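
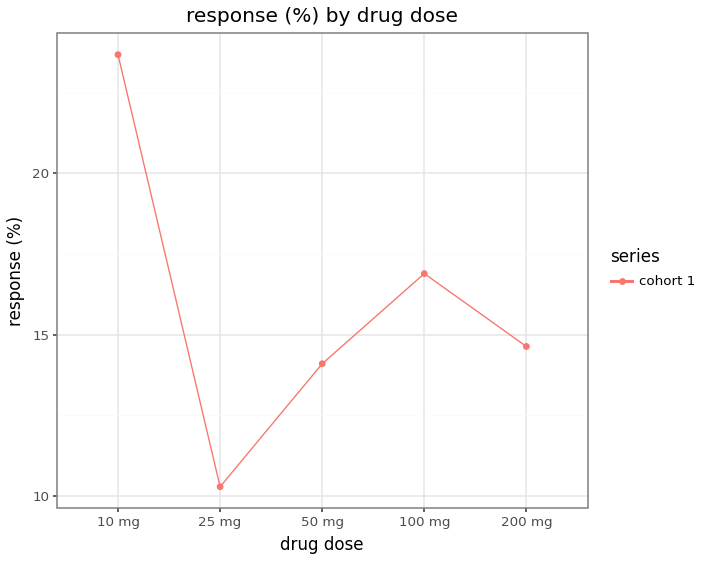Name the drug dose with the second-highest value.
Top 3: 10 mg ≈ 24, 100 mg ≈ 16, 200 mg ≈ 14.

100 mg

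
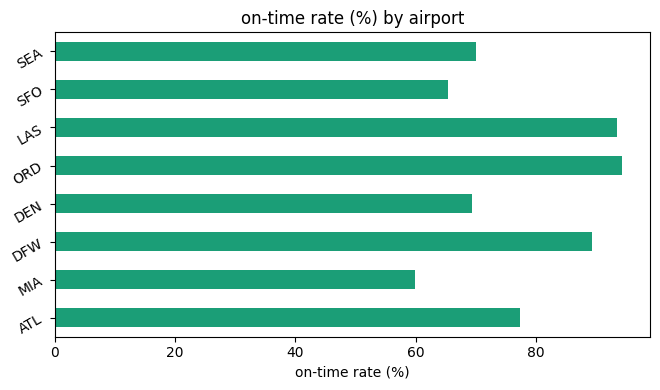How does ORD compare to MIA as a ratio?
ORD ≈ 90, MIA ≈ 60; 90/60 ≈ 1.5.

≈ 1.5×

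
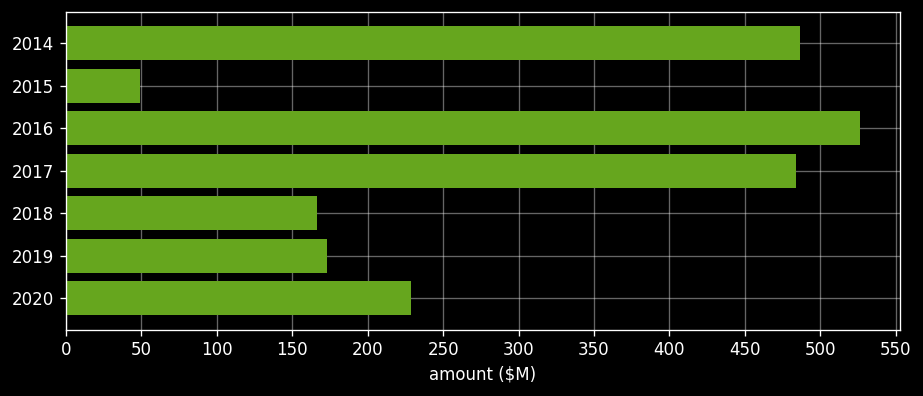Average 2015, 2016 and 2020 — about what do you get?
(50 + 550 + 250) / 3 ≈ 283.

≈ 283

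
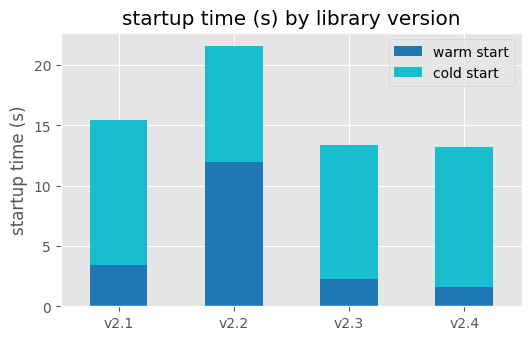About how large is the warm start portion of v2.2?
≈ 12

warm start top ≈ 12, bottom ≈ 0; segment ≈ 12.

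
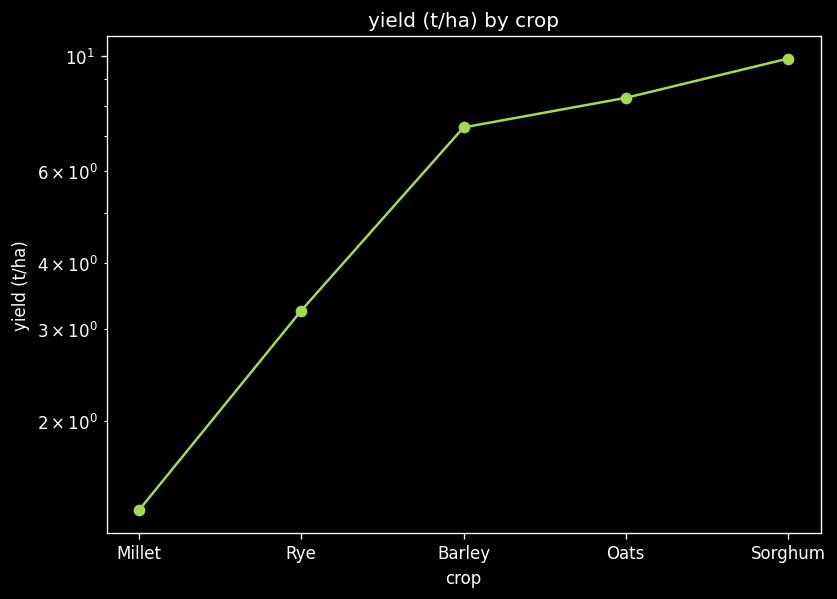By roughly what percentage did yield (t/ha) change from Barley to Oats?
Barley ≈ 7, Oats ≈ 8; (8 − 7) / 7 ≈ +14.3%.

≈ +14.3%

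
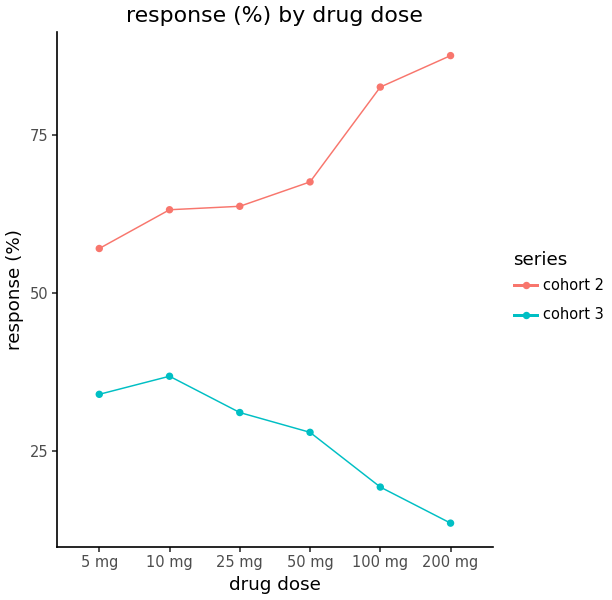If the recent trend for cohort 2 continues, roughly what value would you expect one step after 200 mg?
≈ 100

Last three: 70, 80, 90 → slope ≈ 10/step → next ≈ 100.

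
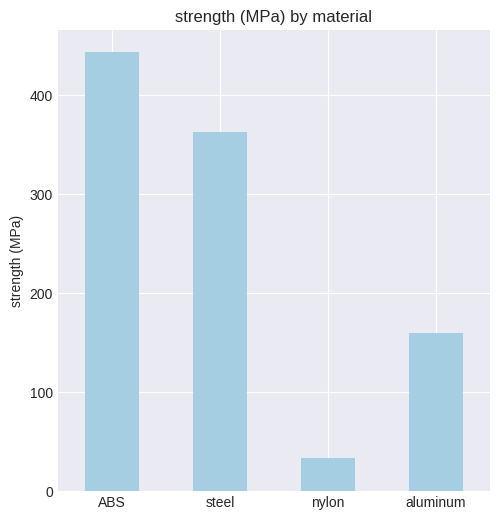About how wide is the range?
≈ 400

Max ABS ≈ 450, min nylon ≈ 50; range ≈ 400.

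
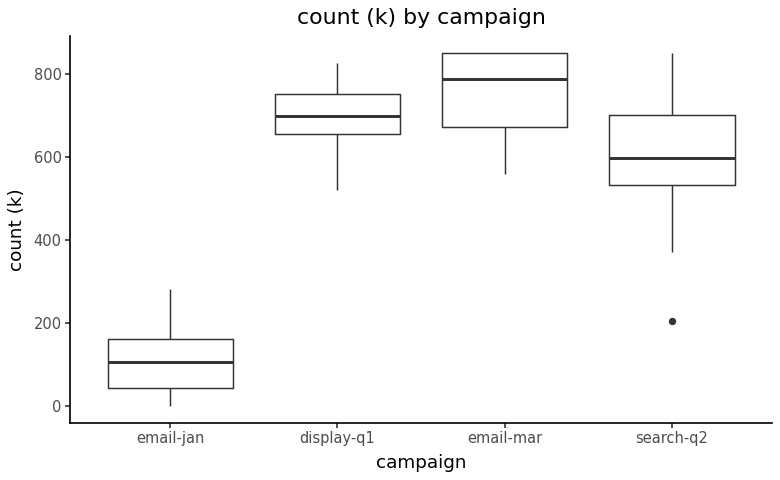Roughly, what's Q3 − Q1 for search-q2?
Q3 ≈ 700, Q1 ≈ 500; IQR ≈ 200.

≈ 200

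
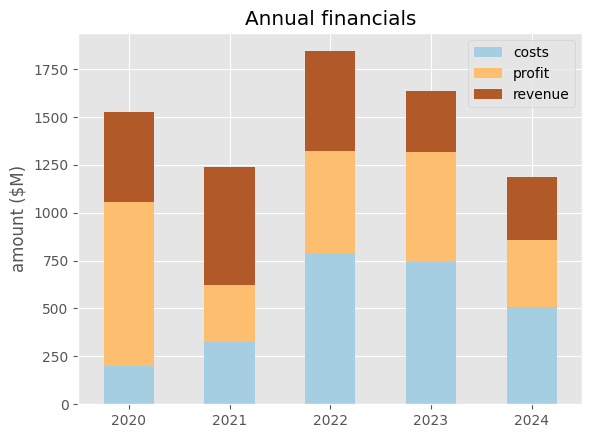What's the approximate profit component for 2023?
profit top ≈ 1400, bottom ≈ 800; segment ≈ 600.

≈ 600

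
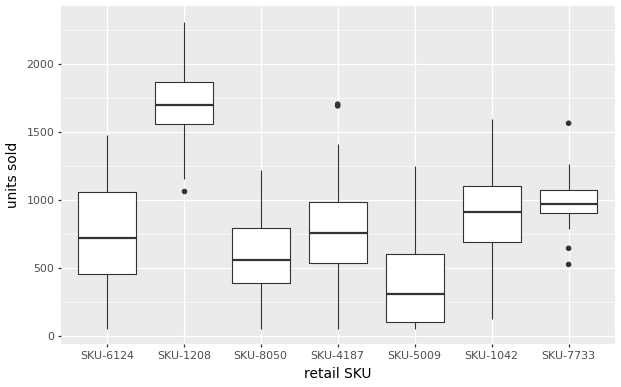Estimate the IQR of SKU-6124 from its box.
Q3 ≈ 1000, Q1 ≈ 400; IQR ≈ 600.

≈ 600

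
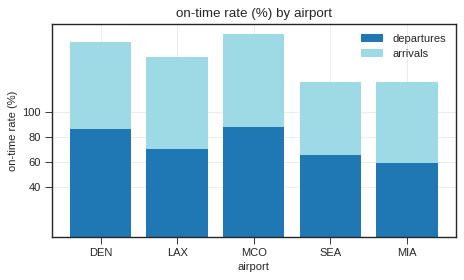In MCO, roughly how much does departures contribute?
≈ 80

departures top ≈ 80, bottom ≈ 0; segment ≈ 80.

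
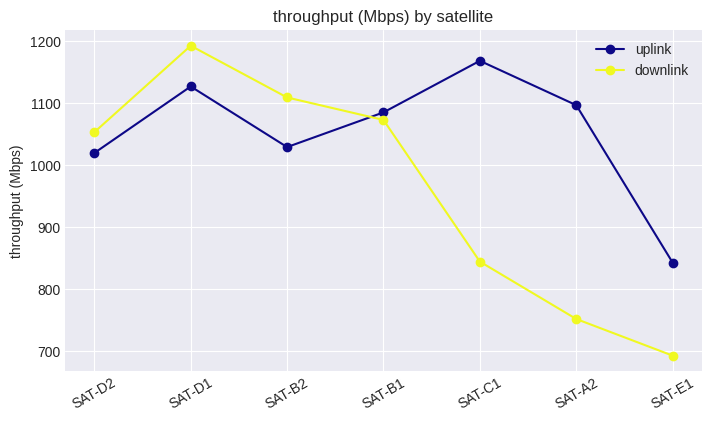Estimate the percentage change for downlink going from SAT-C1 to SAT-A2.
≈ -11.8%

SAT-C1 ≈ 850, SAT-A2 ≈ 750; (750 − 850) / 850 ≈ -11.8%.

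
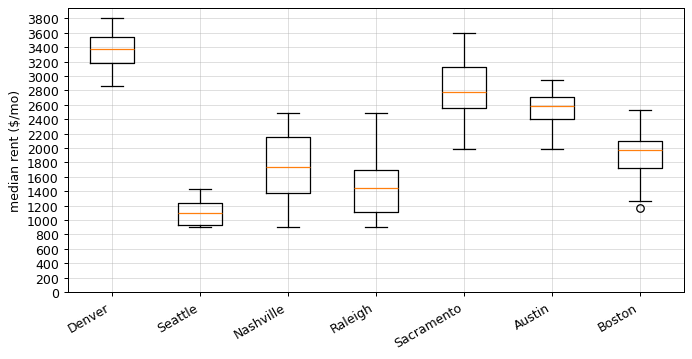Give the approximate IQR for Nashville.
Q3 ≈ 2200, Q1 ≈ 1400; IQR ≈ 800.

≈ 800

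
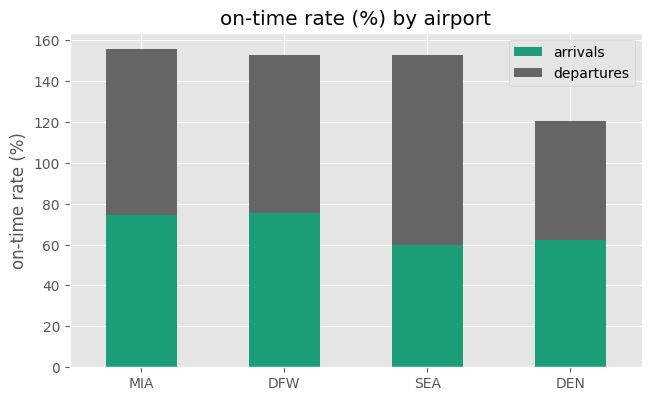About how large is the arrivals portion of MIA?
arrivals top ≈ 80, bottom ≈ 0; segment ≈ 80.

≈ 80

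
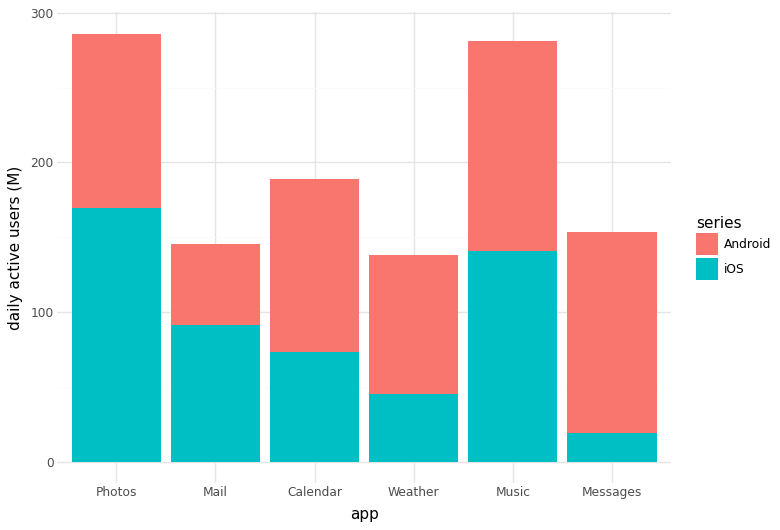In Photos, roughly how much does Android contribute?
Android top ≈ 275, bottom ≈ 175; segment ≈ 100.

≈ 100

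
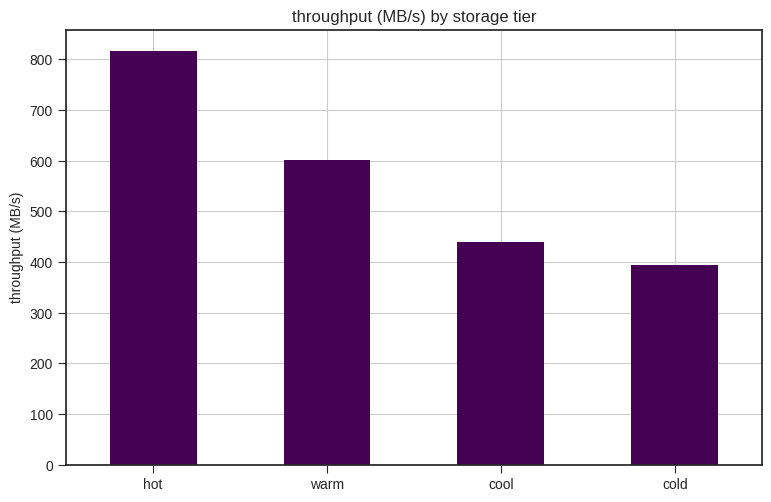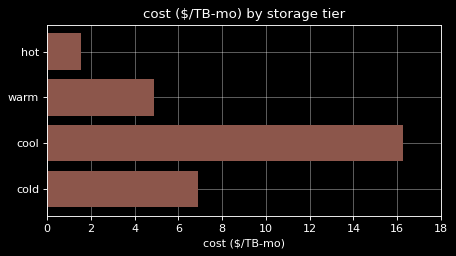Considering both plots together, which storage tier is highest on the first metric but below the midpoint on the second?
Chart 2 median cost ($/TB-mo) ≈ 6; below-median storage tiers: hot, warm. Among those, hot has the highest throughput (MB/s) (≈ 800).

hot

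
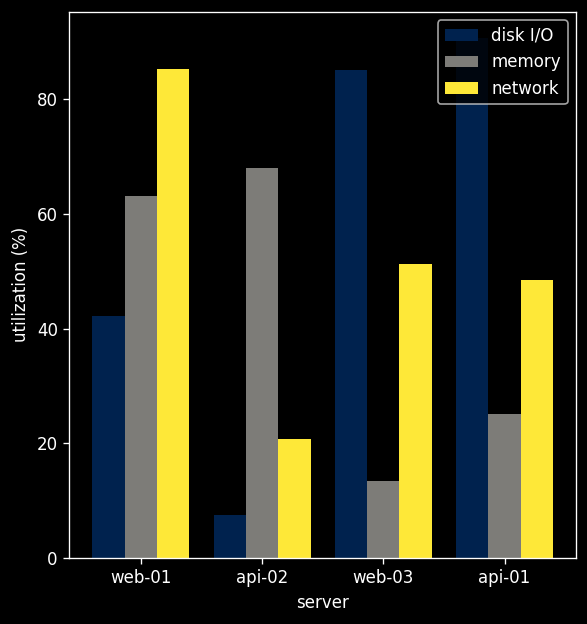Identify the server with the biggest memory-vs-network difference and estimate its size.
api-02: memory ≈ 70, network ≈ 20 → gap ≈ 50. Next-largest (web-03) is only ≈ 40.

api-02, ≈ 50 %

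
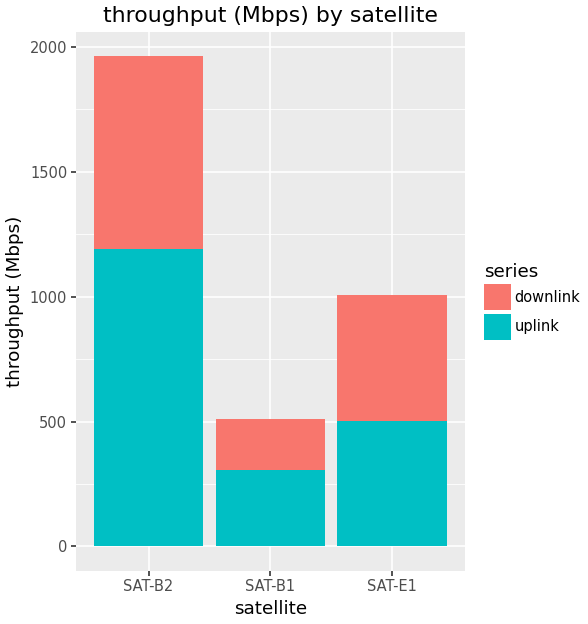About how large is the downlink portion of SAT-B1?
downlink top ≈ 600, bottom ≈ 400; segment ≈ 200.

≈ 200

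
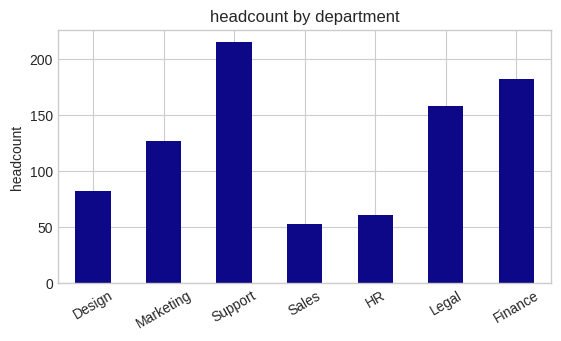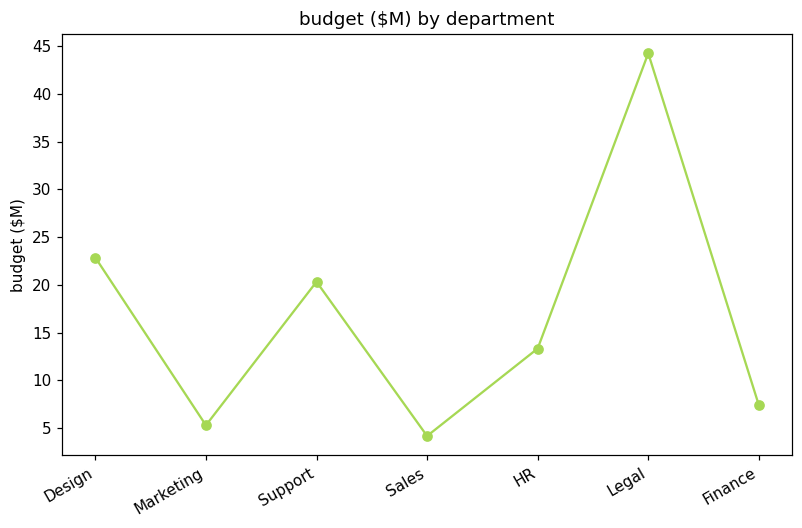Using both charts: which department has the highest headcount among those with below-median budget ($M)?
Chart 2 median budget ($M) ≈ 15; below-median departments: Marketing, Sales, Finance. Among those, Finance has the highest headcount (≈ 180).

Finance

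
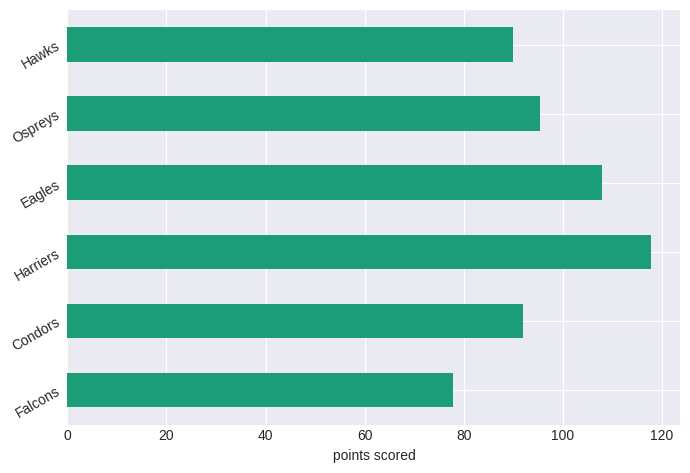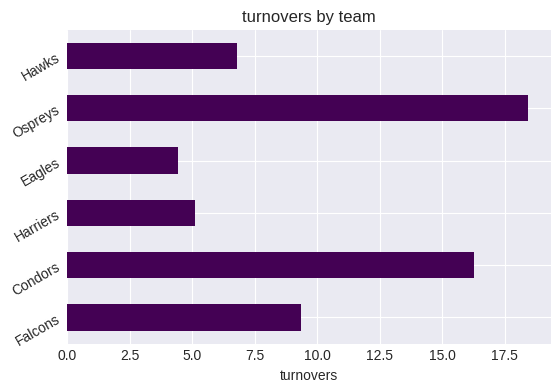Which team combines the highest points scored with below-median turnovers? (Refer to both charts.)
Chart 2 median turnovers ≈ 8; below-median teams: Harriers, Eagles, Hawks. Among those, Harriers has the highest points scored (≈ 120).

Harriers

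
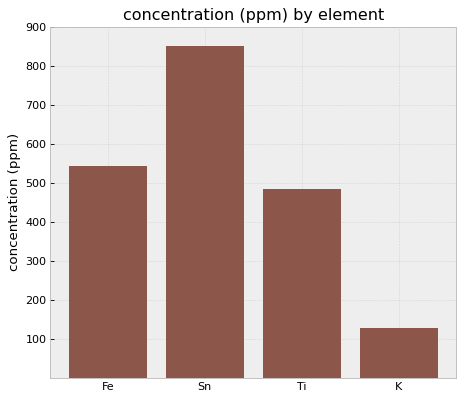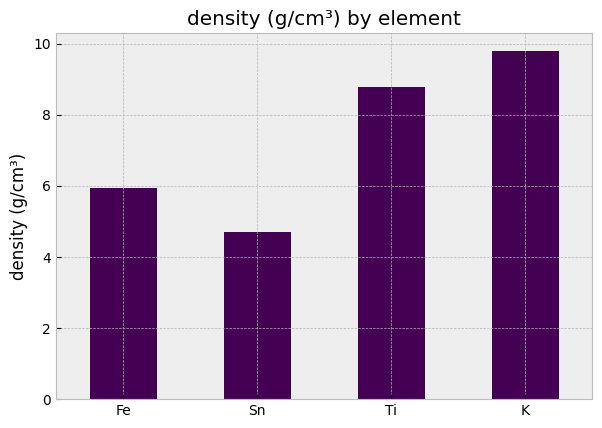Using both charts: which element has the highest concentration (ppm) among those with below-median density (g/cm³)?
Chart 2 median density (g/cm³) ≈ 7; below-median elements: Fe, Sn. Among those, Sn has the highest concentration (ppm) (≈ 800).

Sn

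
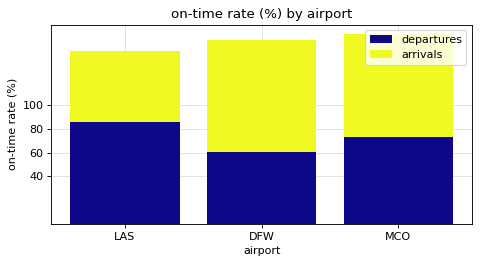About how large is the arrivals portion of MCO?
≈ 80

arrivals top ≈ 160, bottom ≈ 80; segment ≈ 80.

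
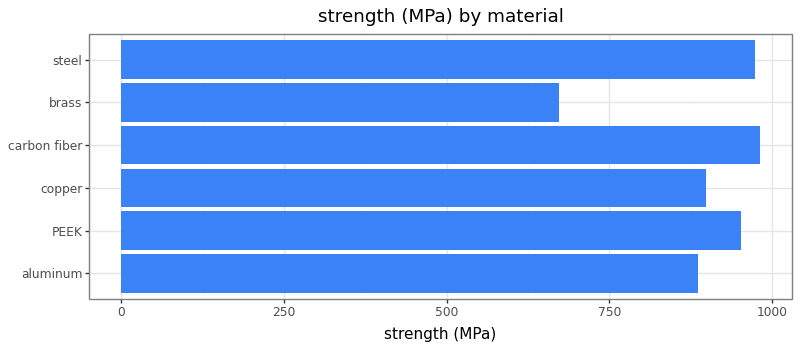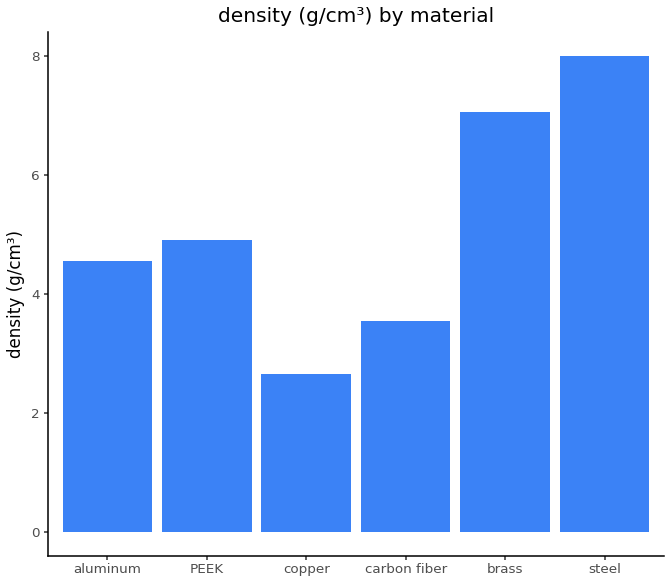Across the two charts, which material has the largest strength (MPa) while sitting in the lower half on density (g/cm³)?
Chart 2 median density (g/cm³) ≈ 5; below-median materials: aluminum, copper, carbon fiber. Among those, carbon fiber has the highest strength (MPa) (≈ 1000).

carbon fiber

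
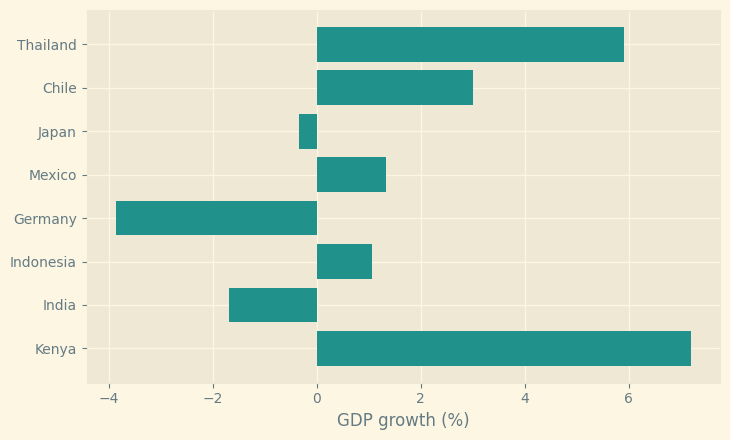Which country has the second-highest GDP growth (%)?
Top 3: Kenya ≈ 7, Thailand ≈ 6, Chile ≈ 3.

Thailand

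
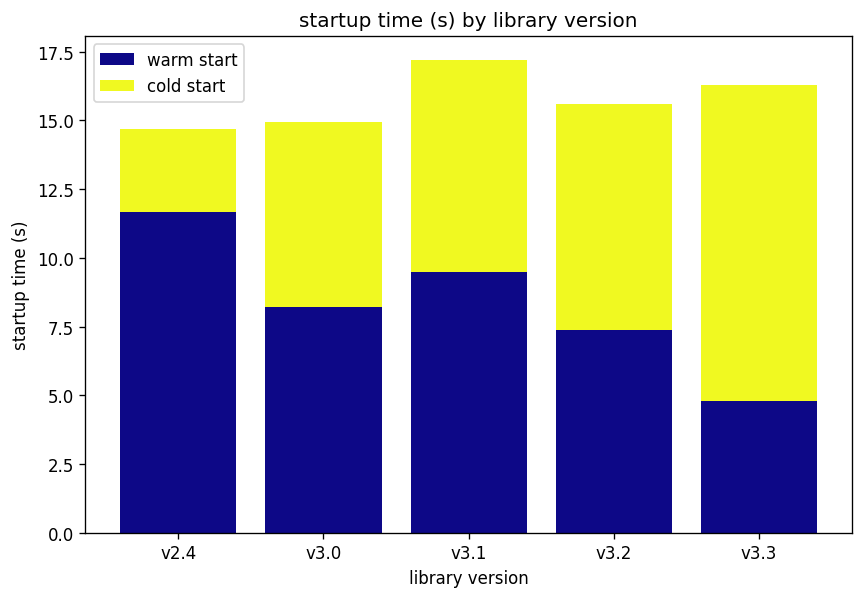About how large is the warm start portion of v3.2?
≈ 8

warm start top ≈ 8, bottom ≈ 0; segment ≈ 8.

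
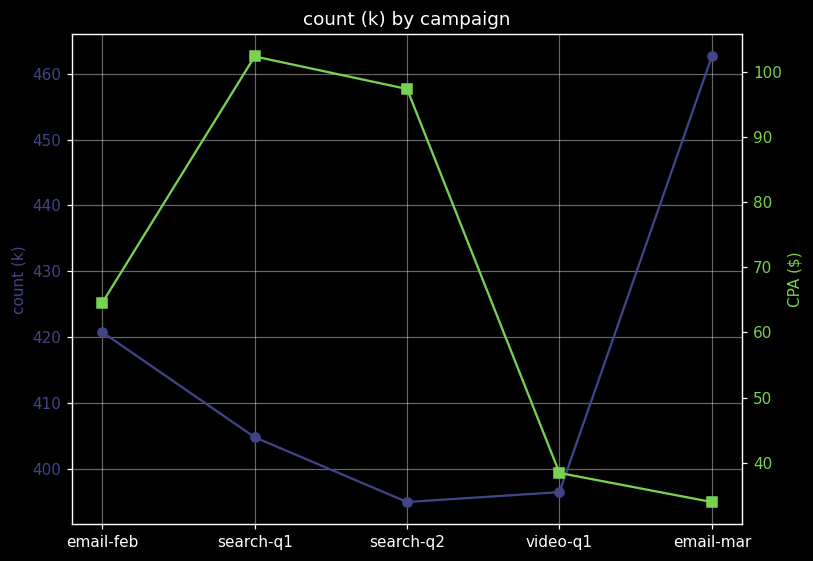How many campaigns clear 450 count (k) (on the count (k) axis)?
Above 450: email-mar.

1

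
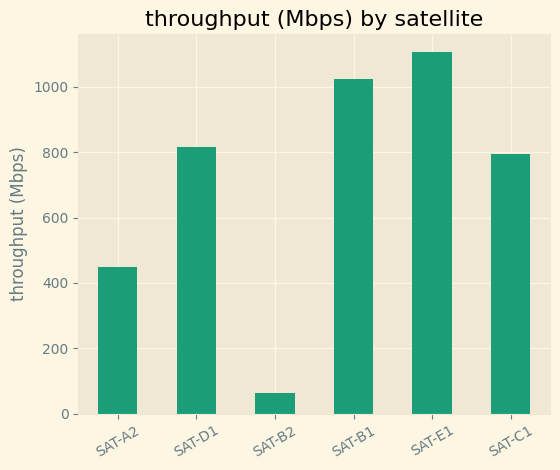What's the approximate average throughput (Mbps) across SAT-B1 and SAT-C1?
(1000 + 800) / 2 ≈ 900.

≈ 900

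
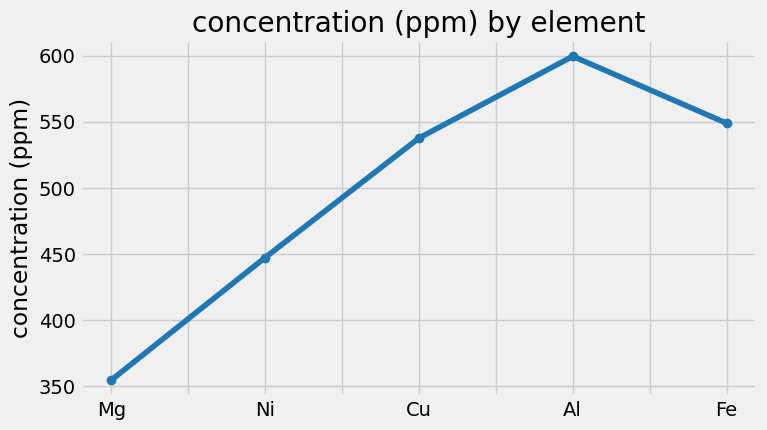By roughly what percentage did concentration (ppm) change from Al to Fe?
≈ -8.3%

Al ≈ 600, Fe ≈ 550; (550 − 600) / 600 ≈ -8.3%.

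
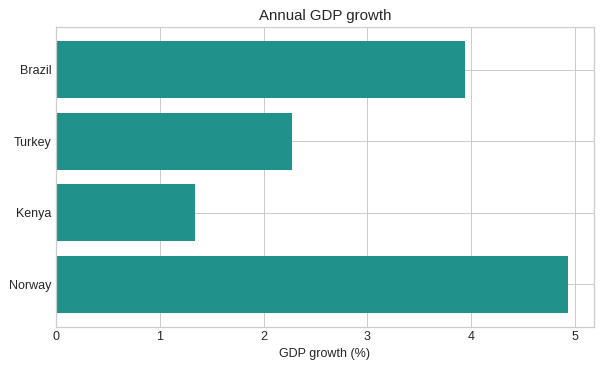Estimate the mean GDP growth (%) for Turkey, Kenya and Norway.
≈ 3

(2.5 + 1.5 + 5.0) / 3 ≈ 3.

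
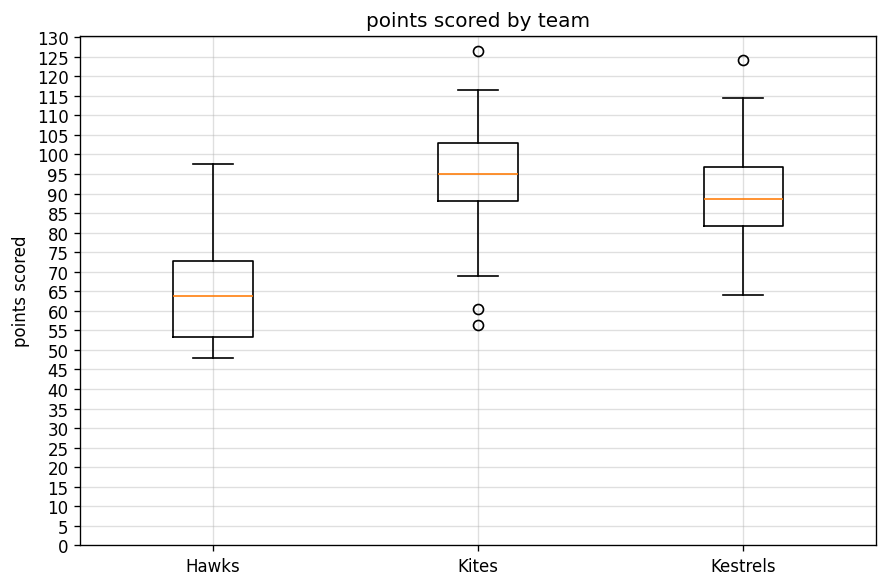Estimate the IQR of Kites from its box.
Q3 ≈ 105, Q1 ≈ 90; IQR ≈ 15.

≈ 15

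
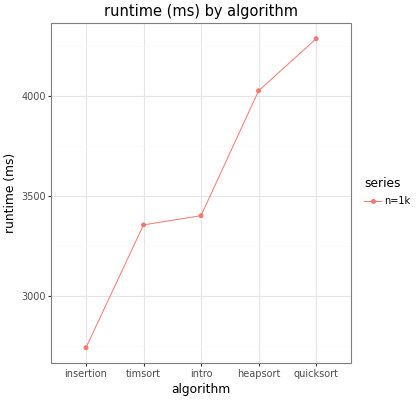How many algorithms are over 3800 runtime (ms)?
2

Above 3800: heapsort, quicksort.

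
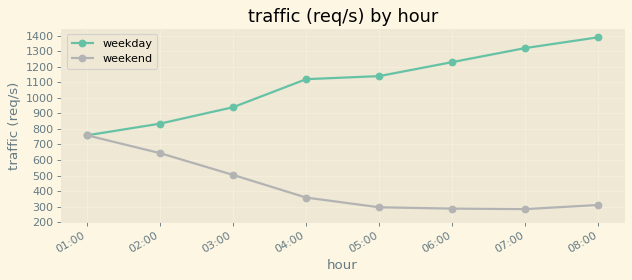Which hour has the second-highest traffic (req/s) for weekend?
Top 3 for weekend: 01:00 ≈ 800, 02:00 ≈ 600, 03:00 ≈ 500.

02:00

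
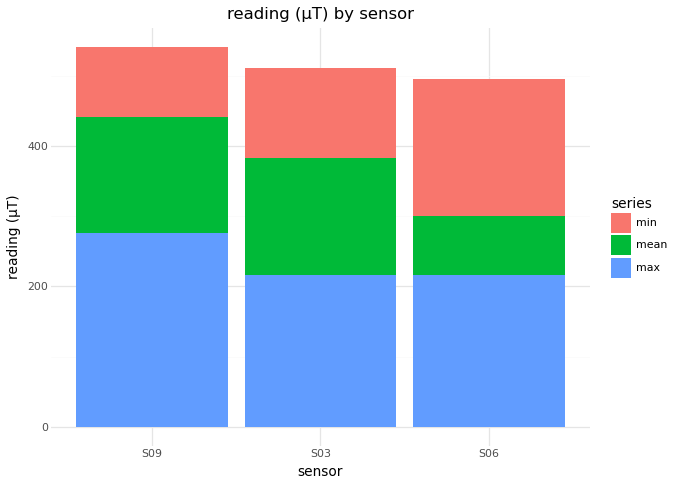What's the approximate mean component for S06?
mean top ≈ 300, bottom ≈ 200; segment ≈ 100.

≈ 100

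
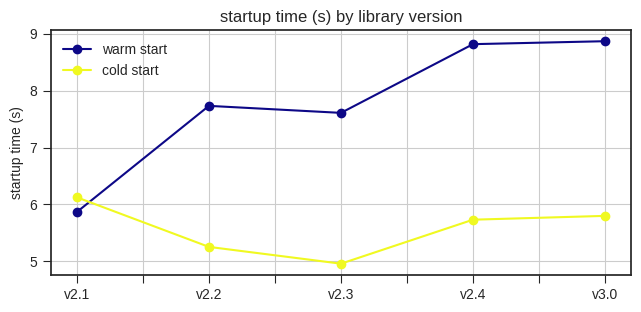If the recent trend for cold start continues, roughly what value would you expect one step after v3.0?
Last three: 5.0, 5.5, 6.0 → slope ≈ 0.5/step → next ≈ 6.5.

≈ 6.5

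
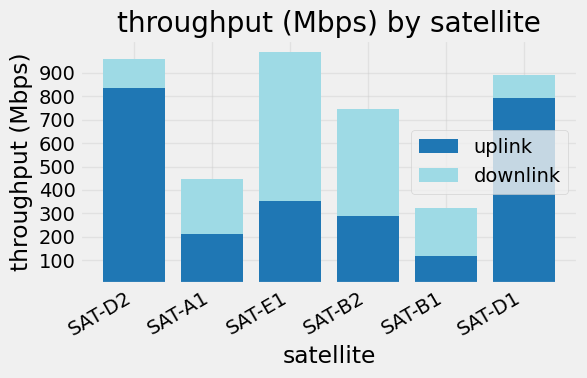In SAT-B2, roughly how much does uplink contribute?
≈ 300

uplink top ≈ 300, bottom ≈ 0; segment ≈ 300.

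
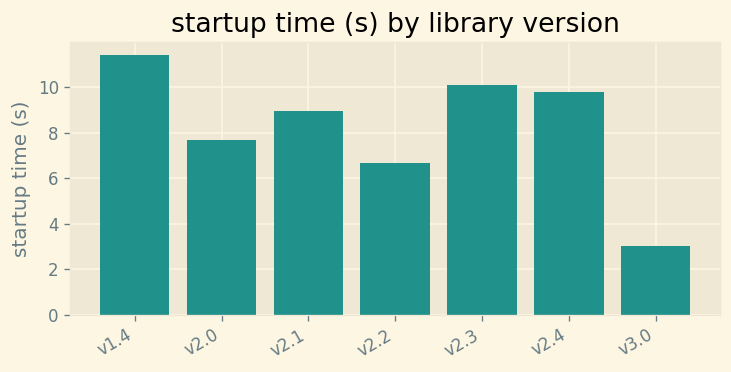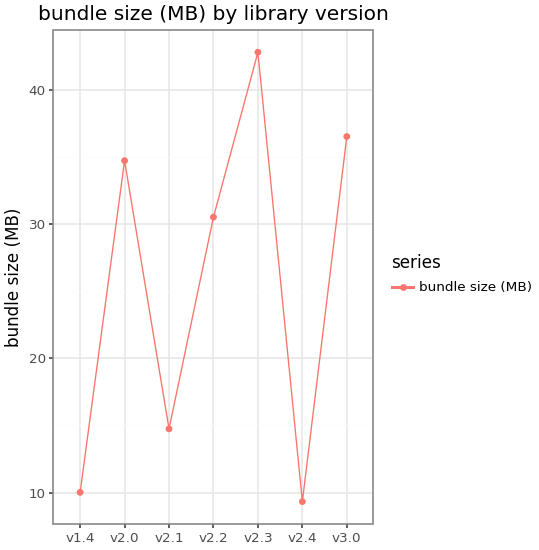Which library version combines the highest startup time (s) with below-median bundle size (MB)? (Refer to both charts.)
v1.4

Chart 2 median bundle size (MB) ≈ 30; below-median library versions: v1.4, v2.1, v2.4. Among those, v1.4 has the highest startup time (s) (≈ 12).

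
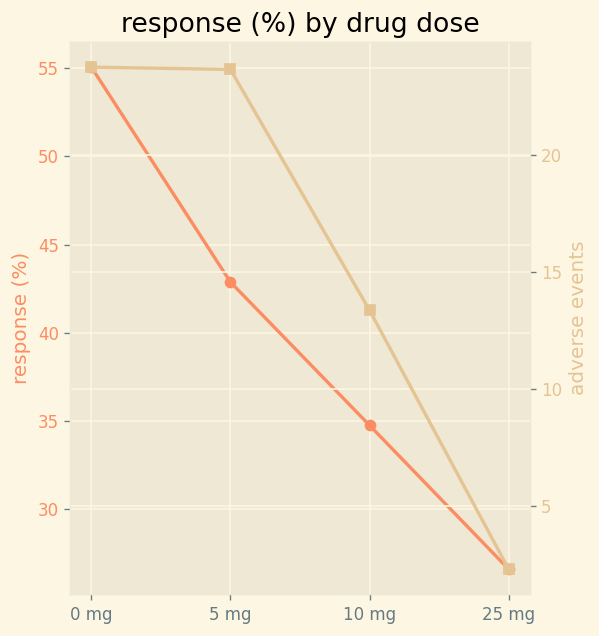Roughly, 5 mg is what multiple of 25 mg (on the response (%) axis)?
≈ 1.8×

5 mg ≈ 45, 25 mg ≈ 25; 45/25 ≈ 1.8.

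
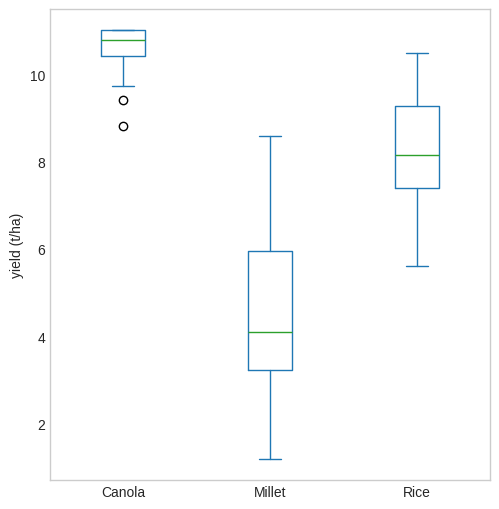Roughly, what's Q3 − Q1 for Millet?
Q3 ≈ 6, Q1 ≈ 3; IQR ≈ 3.

≈ 3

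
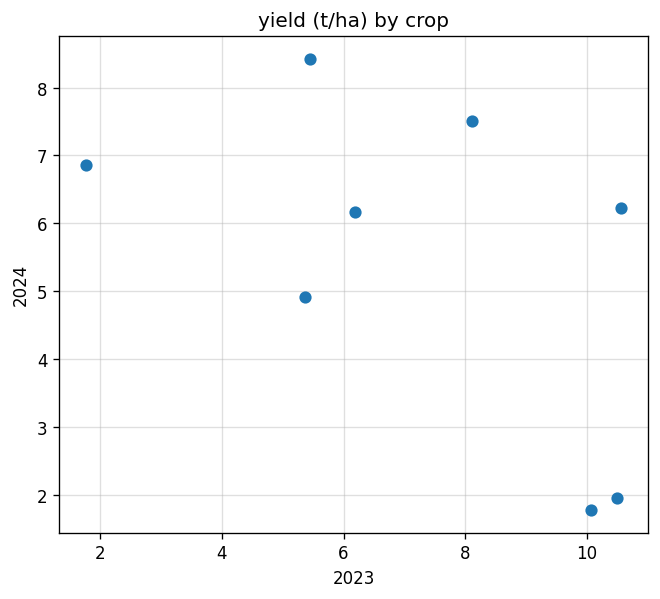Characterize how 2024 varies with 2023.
negative, moderate

Points are negatively correlated; moderate (|r| ≈ 0.6).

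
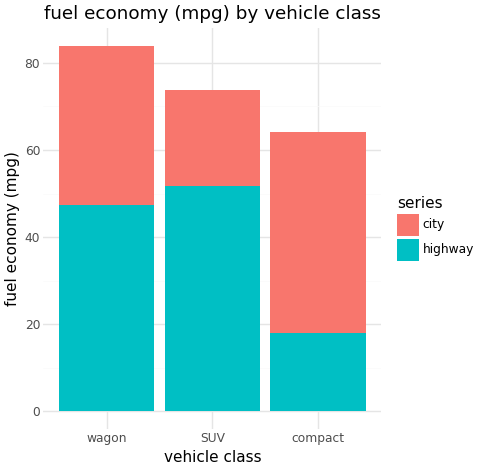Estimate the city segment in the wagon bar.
≈ 30

city top ≈ 80, bottom ≈ 50; segment ≈ 30.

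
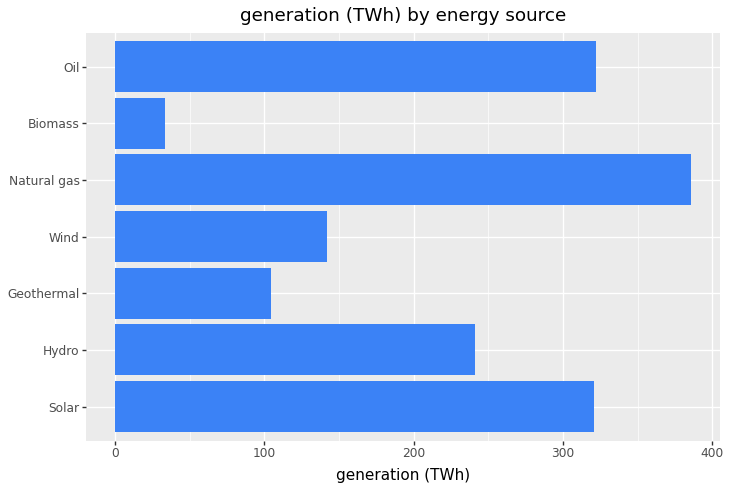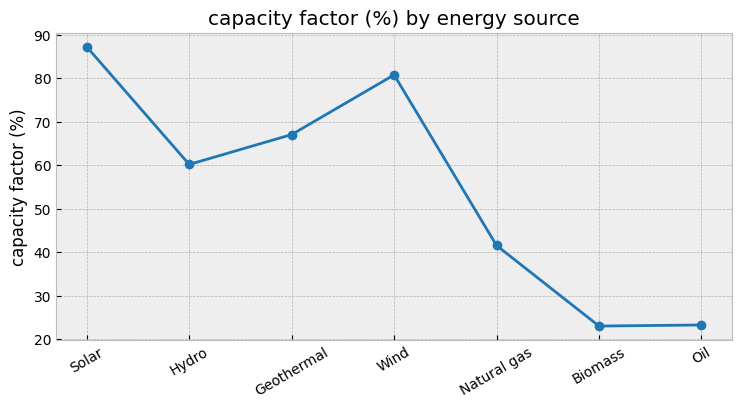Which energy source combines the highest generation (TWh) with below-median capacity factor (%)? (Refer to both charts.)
Chart 2 median capacity factor (%) ≈ 60; below-median energy sources: Natural gas, Biomass, Oil. Among those, Natural gas has the highest generation (TWh) (≈ 400).

Natural gas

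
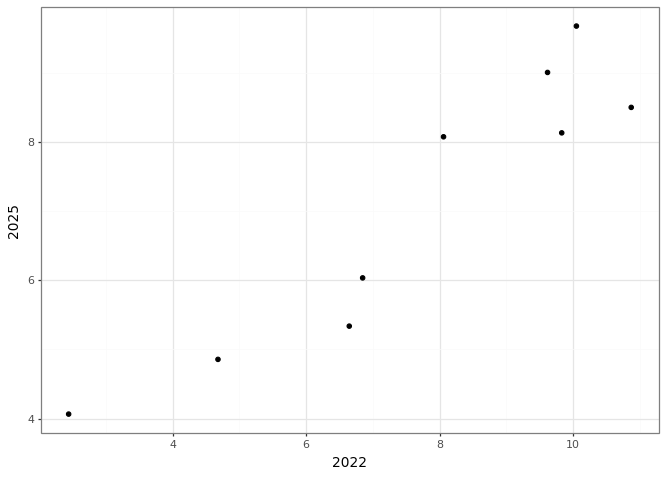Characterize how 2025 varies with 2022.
positive, strong

Points are positively correlated; strong (|r| ≈ 0.9).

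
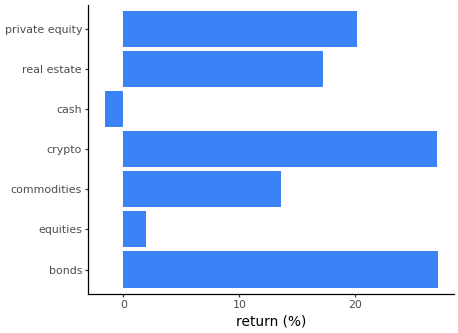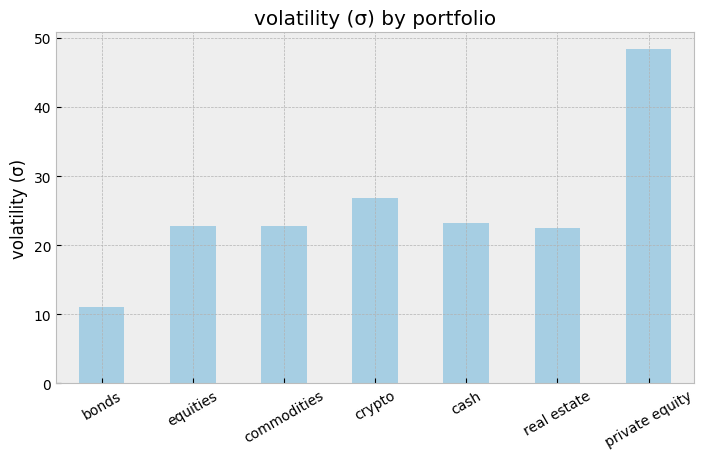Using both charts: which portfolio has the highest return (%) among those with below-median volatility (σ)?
Chart 2 median volatility (σ) ≈ 25; below-median portfolios: bonds, commodities, real estate. Among those, bonds has the highest return (%) (≈ 25).

bonds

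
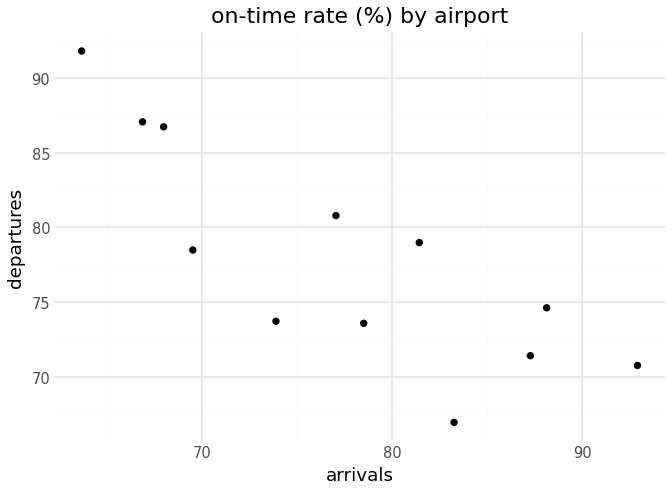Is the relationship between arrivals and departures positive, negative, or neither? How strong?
Points are negatively correlated; strong (|r| ≈ 0.8).

negative, strong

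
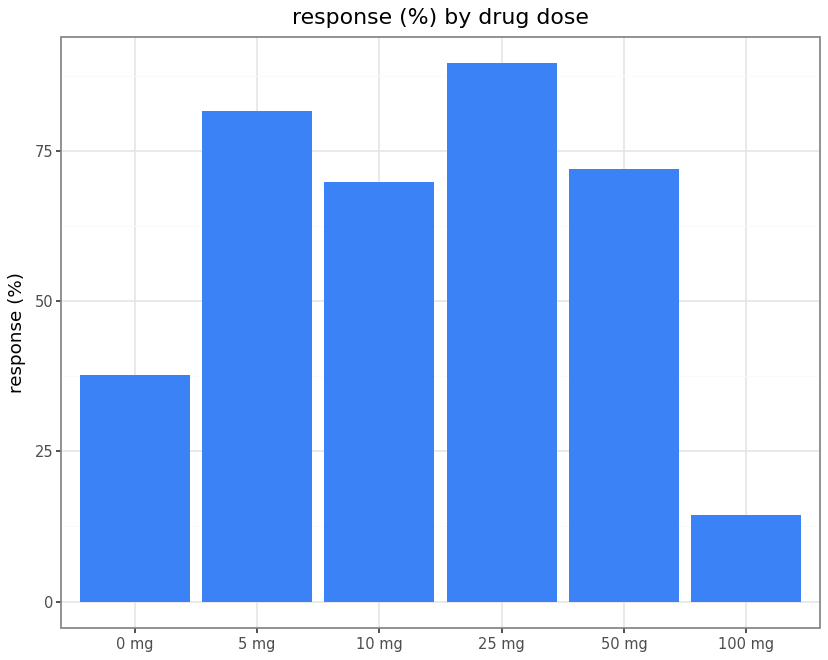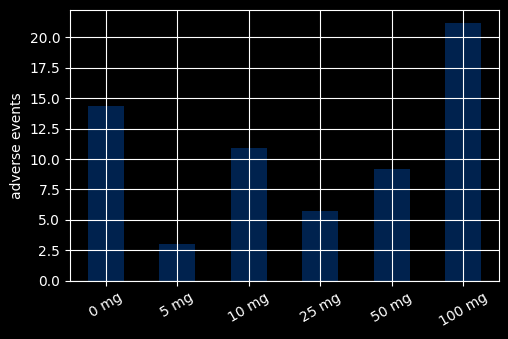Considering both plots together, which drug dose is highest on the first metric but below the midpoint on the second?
Chart 2 median adverse events ≈ 10; below-median drug doses: 5 mg, 25 mg, 50 mg. Among those, 25 mg has the highest response (%) (≈ 90).

25 mg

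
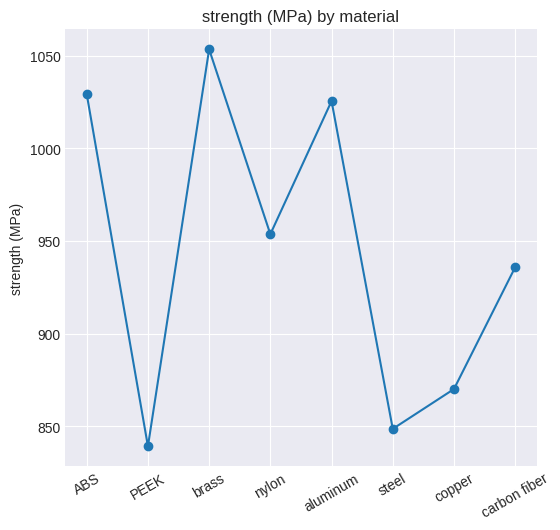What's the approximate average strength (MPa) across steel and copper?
(840 + 880) / 2 ≈ 860.

≈ 860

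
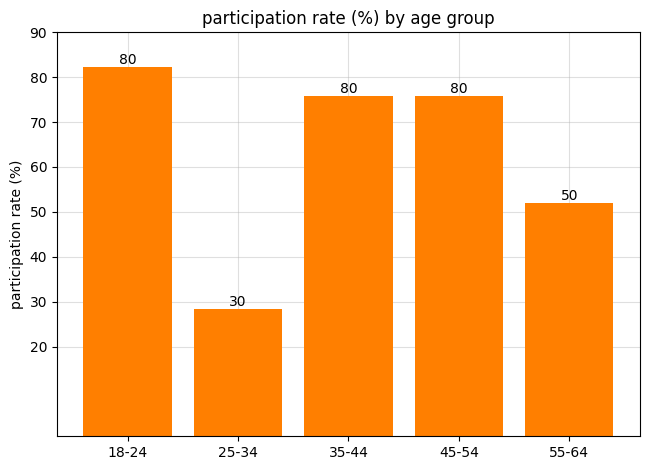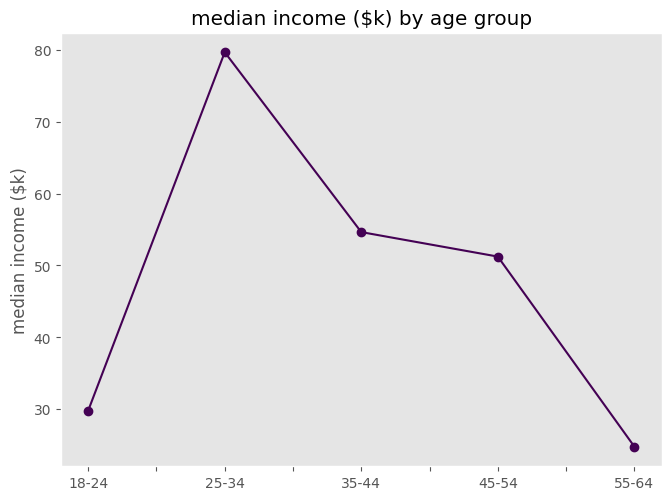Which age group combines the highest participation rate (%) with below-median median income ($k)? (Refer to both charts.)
18-24

Chart 2 median median income ($k) ≈ 50; below-median age groups: 18-24, 55-64. Among those, 18-24 has the highest participation rate (%) (≈ 80).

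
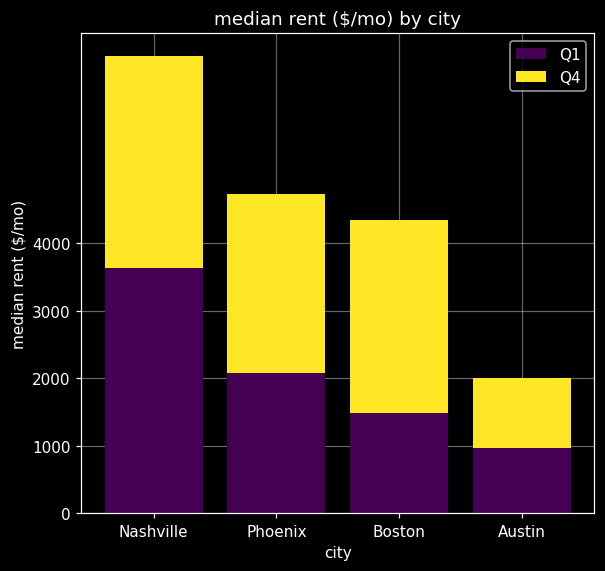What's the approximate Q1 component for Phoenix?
≈ 2000

Q1 top ≈ 2000, bottom ≈ 0; segment ≈ 2000.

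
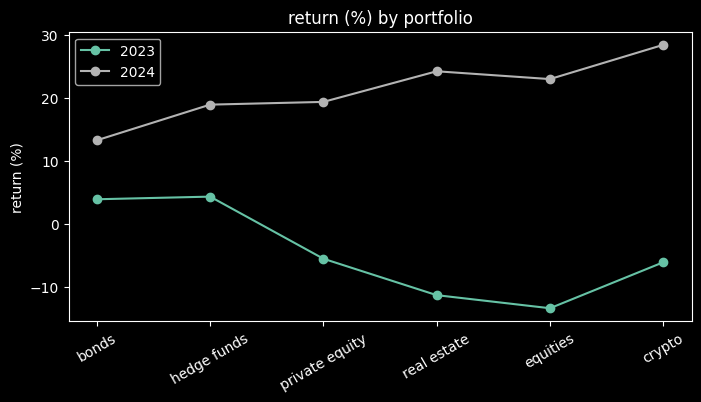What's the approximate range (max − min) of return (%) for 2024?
Max crypto ≈ 30, min bonds ≈ 15; range ≈ 15.

≈ 15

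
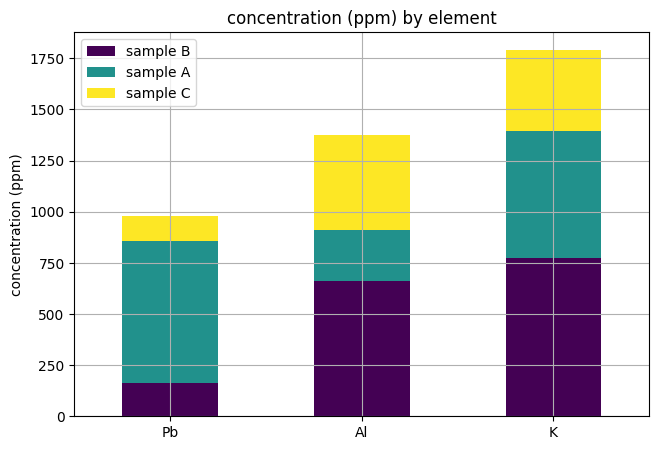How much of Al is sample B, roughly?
sample B top ≈ 600, bottom ≈ 0; segment ≈ 600.

≈ 600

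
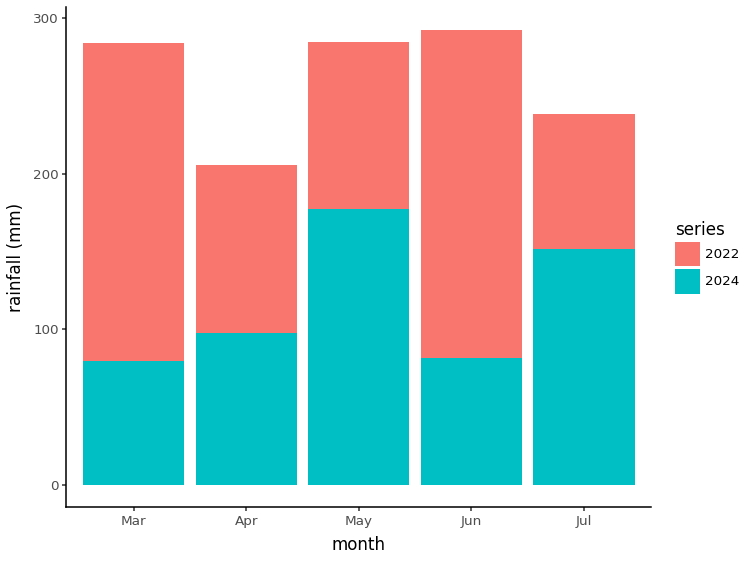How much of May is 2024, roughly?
2024 top ≈ 175, bottom ≈ 0; segment ≈ 175.

≈ 175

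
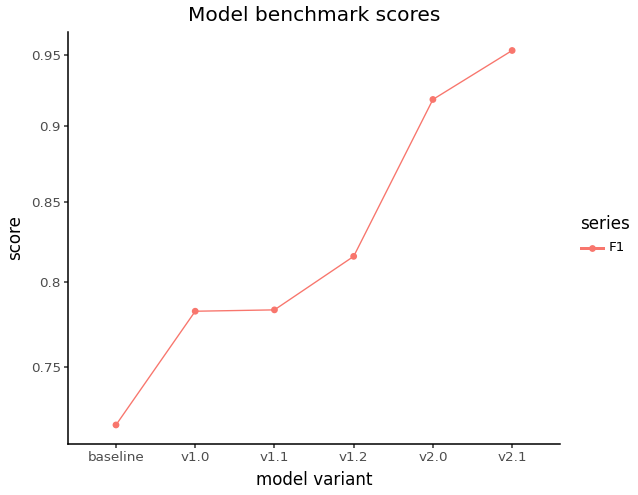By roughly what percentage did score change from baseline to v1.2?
baseline ≈ 0.72, v1.2 ≈ 0.82; (0.82 − 0.72) / 0.72 ≈ +13.9%.

≈ +13.9%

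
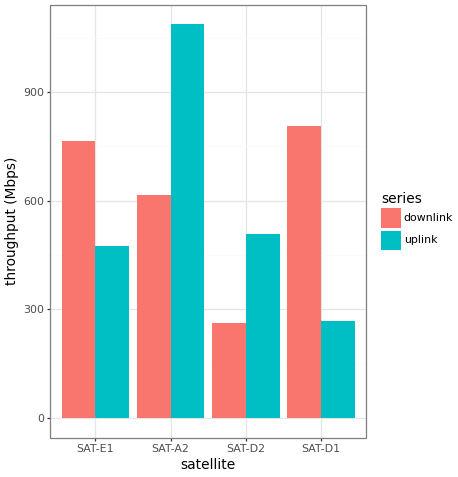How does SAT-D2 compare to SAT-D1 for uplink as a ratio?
SAT-D2 ≈ 500, SAT-D1 ≈ 300; 500/300 ≈ 1.67.

≈ 1.67×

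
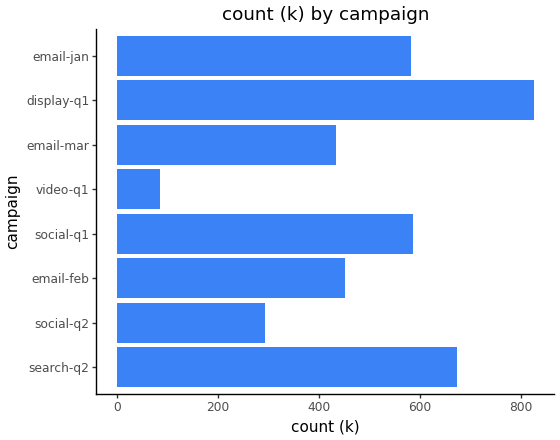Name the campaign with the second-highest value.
search-q2

Top 3: display-q1 ≈ 800, search-q2 ≈ 700, social-q1 ≈ 600.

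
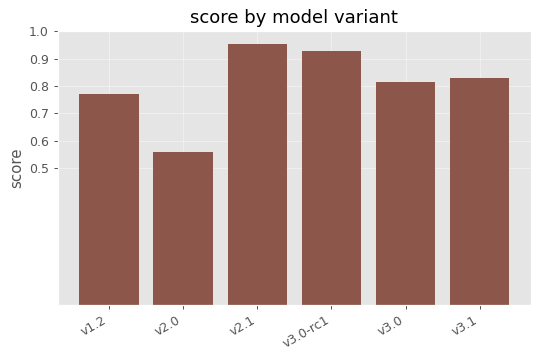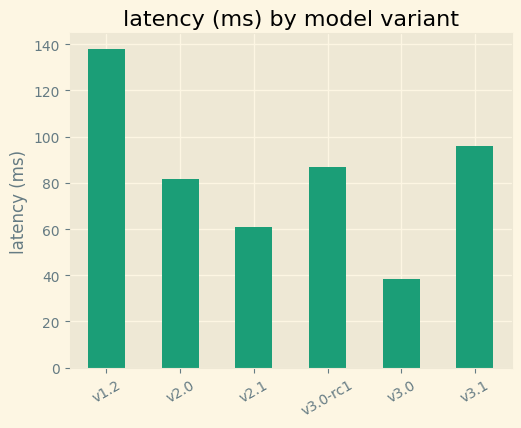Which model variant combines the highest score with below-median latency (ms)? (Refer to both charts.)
v2.1

Chart 2 median latency (ms) ≈ 80; below-median model variants: v2.0, v2.1, v3.0. Among those, v2.1 has the highest score (≈ 1).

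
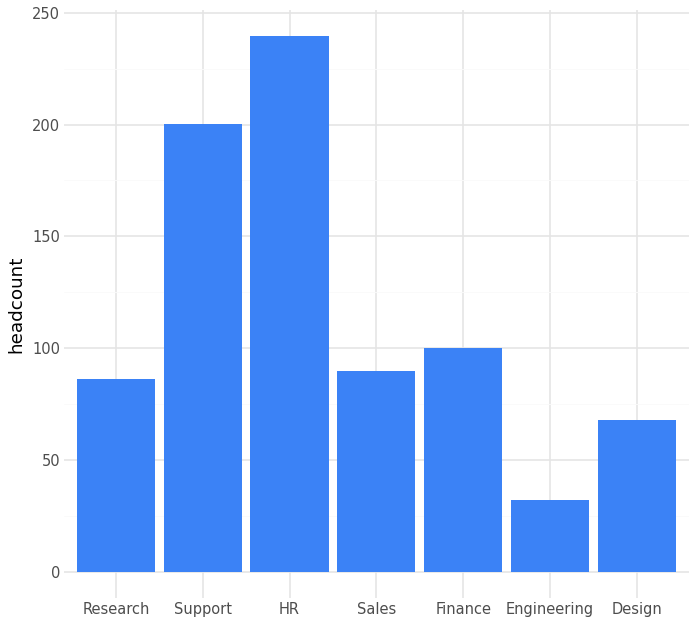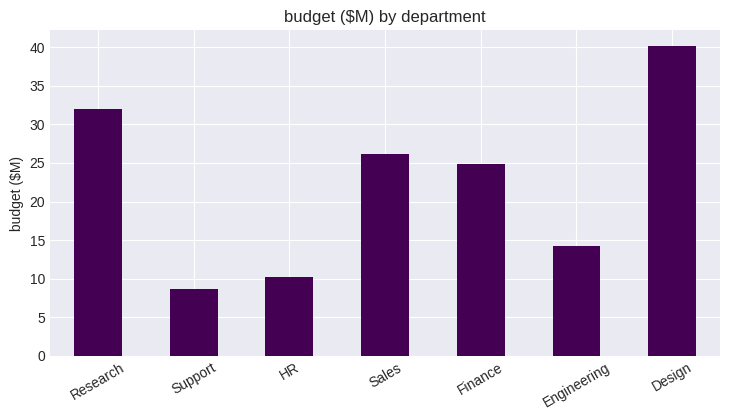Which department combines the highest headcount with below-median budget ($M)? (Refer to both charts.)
Chart 2 median budget ($M) ≈ 25; below-median departments: Support, HR, Engineering. Among those, HR has the highest headcount (≈ 250).

HR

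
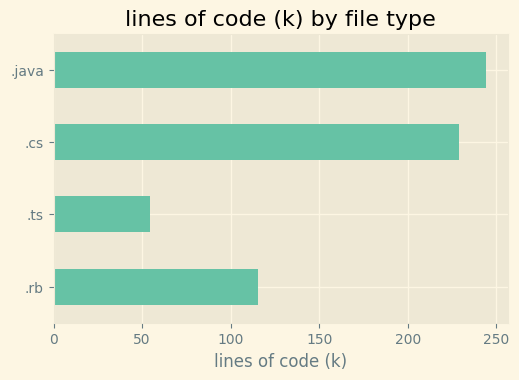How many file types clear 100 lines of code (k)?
Above 100: .rb, .cs, .java.

3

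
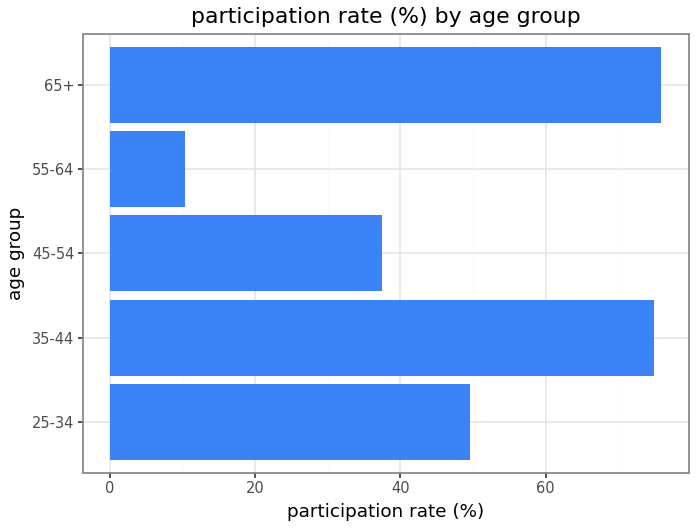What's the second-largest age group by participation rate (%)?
35-44

Top 3: 65+ ≈ 80, 35-44 ≈ 70, 25-34 ≈ 50.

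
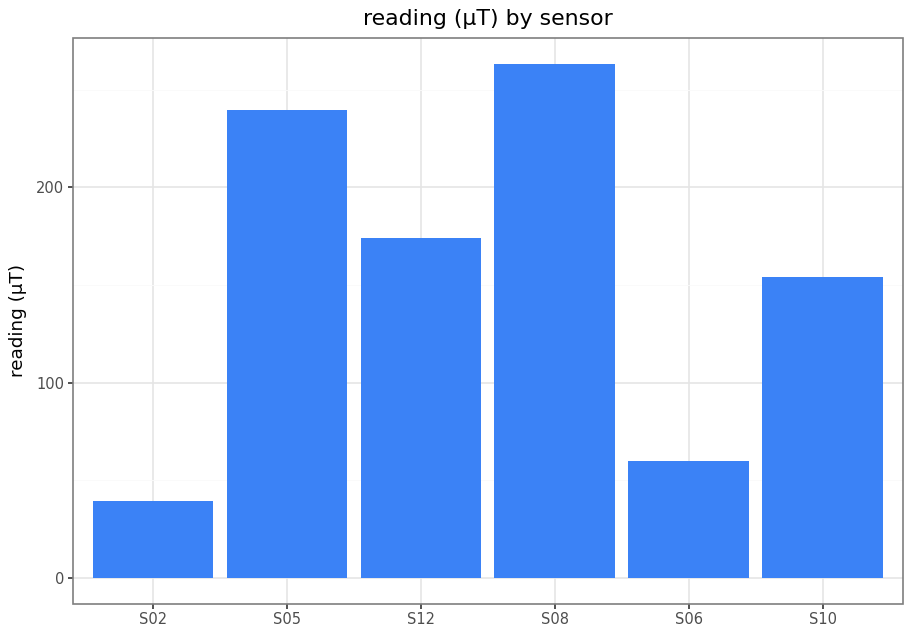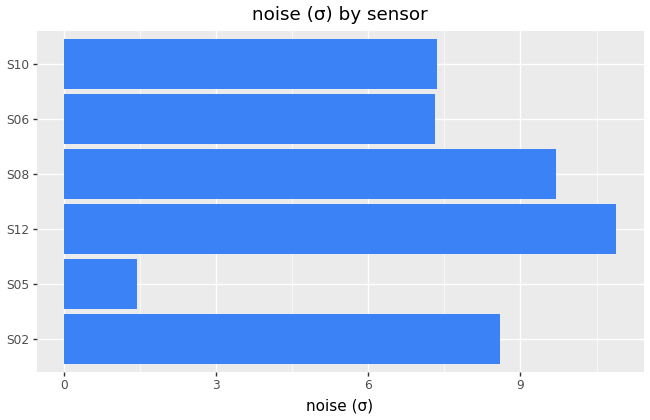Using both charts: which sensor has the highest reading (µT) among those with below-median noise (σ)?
S05

Chart 2 median noise (σ) ≈ 8; below-median sensors: S05, S06, S10. Among those, S05 has the highest reading (µT) (≈ 250).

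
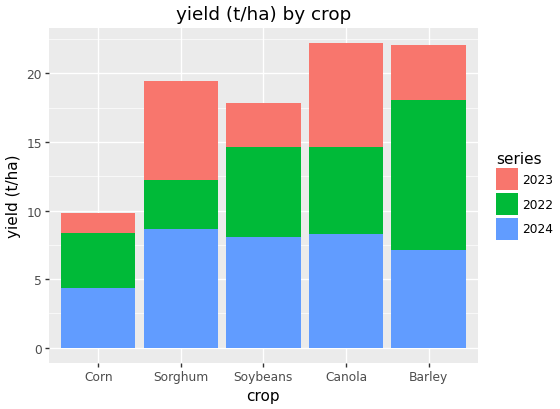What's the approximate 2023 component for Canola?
2023 top ≈ 22, bottom ≈ 14; segment ≈ 8.

≈ 8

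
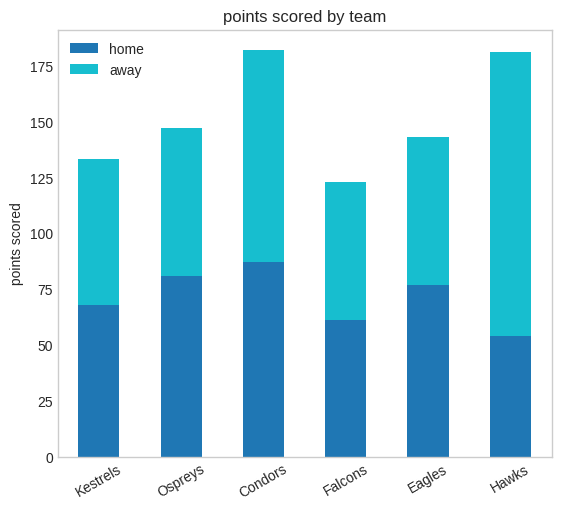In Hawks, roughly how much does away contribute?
≈ 120

away top ≈ 180, bottom ≈ 60; segment ≈ 120.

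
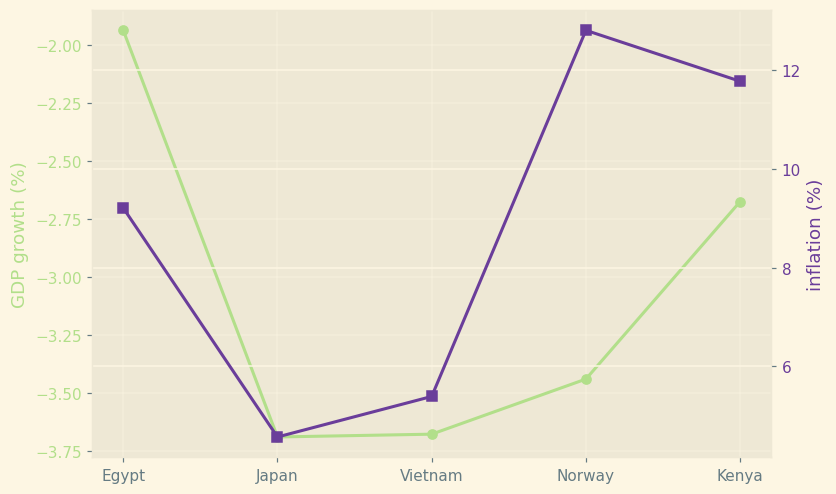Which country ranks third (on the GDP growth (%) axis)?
Top 4 (on the GDP growth (%) axis): Egypt ≈ -2.0, Kenya ≈ -2.6, Norway ≈ -3.4, Vietnam ≈ -3.6.

Norway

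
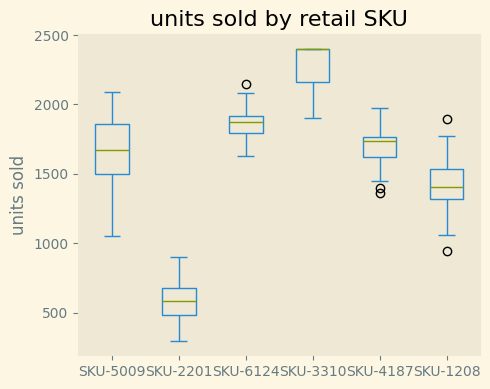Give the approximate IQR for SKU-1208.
≈ 200

Q3 ≈ 1600, Q1 ≈ 1400; IQR ≈ 200.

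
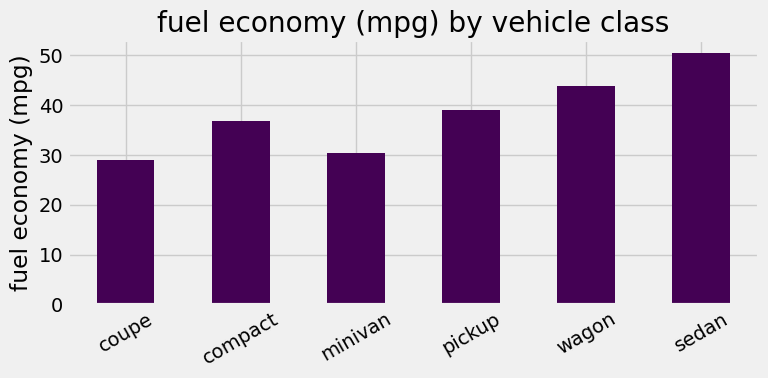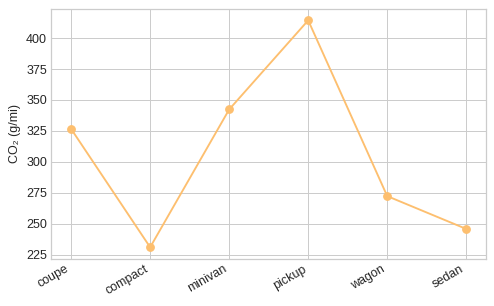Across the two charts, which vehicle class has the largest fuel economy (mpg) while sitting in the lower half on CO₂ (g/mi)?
sedan

Chart 2 median CO₂ (g/mi) ≈ 300; below-median vehicle classes: compact, wagon, sedan. Among those, sedan has the highest fuel economy (mpg) (≈ 50).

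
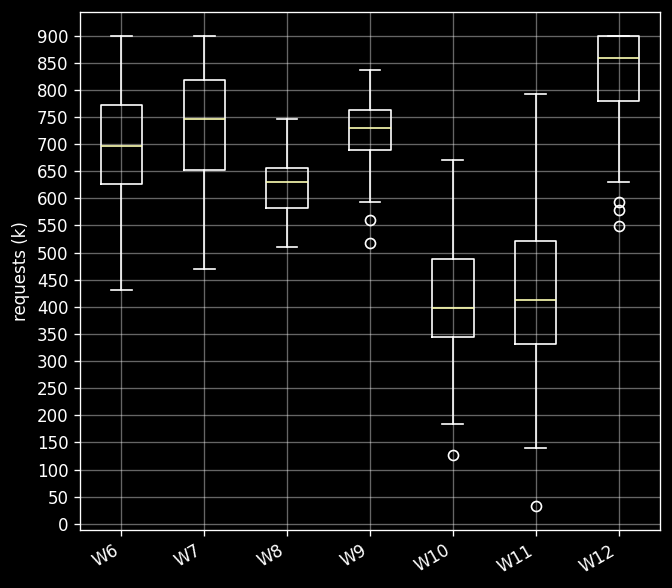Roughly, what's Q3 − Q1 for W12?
≈ 100

Q3 ≈ 900, Q1 ≈ 800; IQR ≈ 100.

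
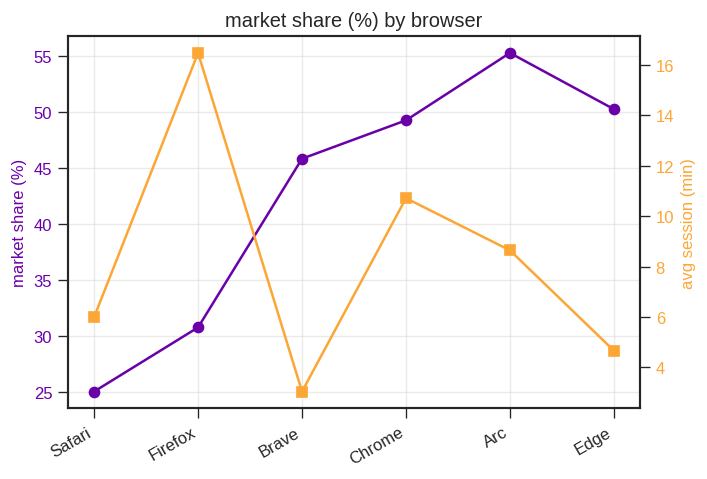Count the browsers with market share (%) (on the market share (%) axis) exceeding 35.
Above 35: Brave, Chrome, Arc, Edge.

4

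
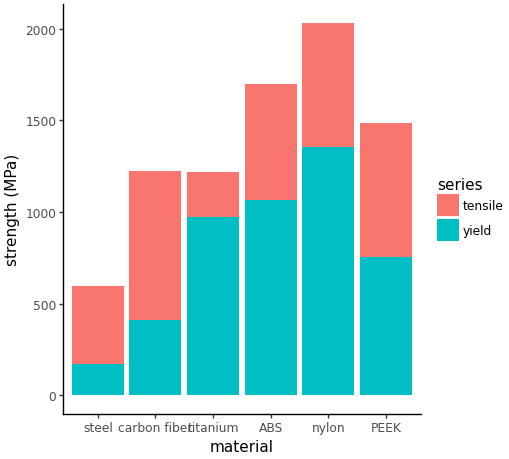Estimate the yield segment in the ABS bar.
≈ 1000

yield top ≈ 1000, bottom ≈ 0; segment ≈ 1000.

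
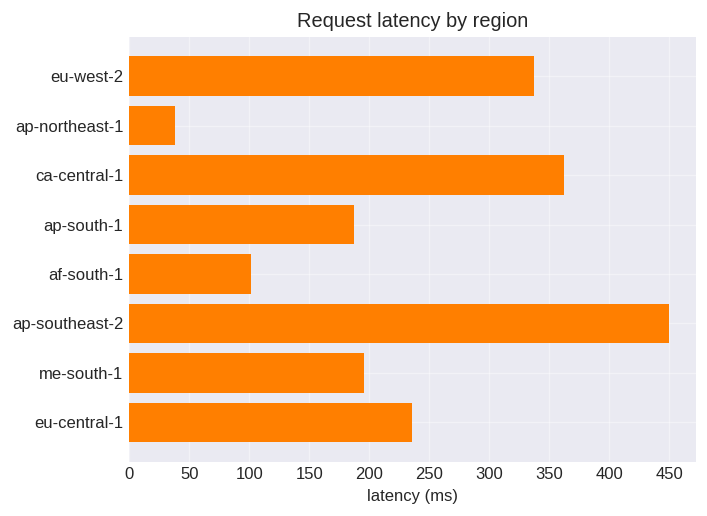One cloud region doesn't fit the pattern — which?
ap-southeast-2 ≈ 450; the rest sit between ≈ 50 and ≈ 350.

ap-southeast-2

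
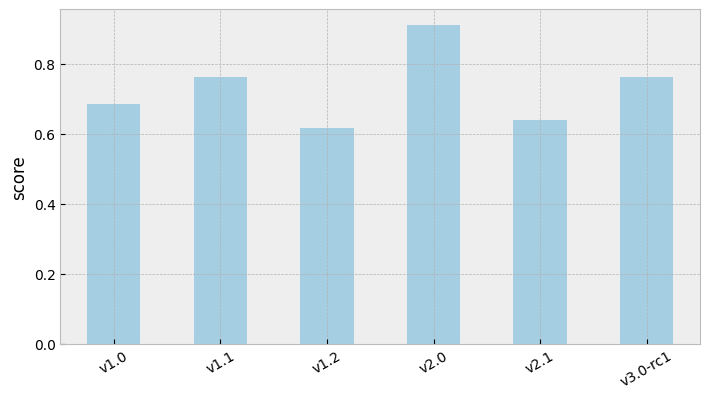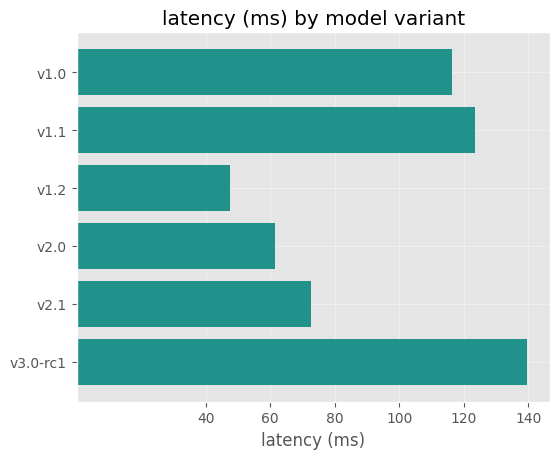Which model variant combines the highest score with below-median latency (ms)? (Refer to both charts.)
v2.0

Chart 2 median latency (ms) ≈ 100; below-median model variants: v1.2, v2.0, v2.1. Among those, v2.0 has the highest score (≈ 0.9).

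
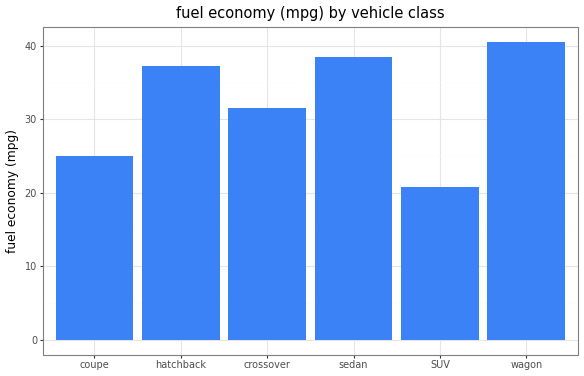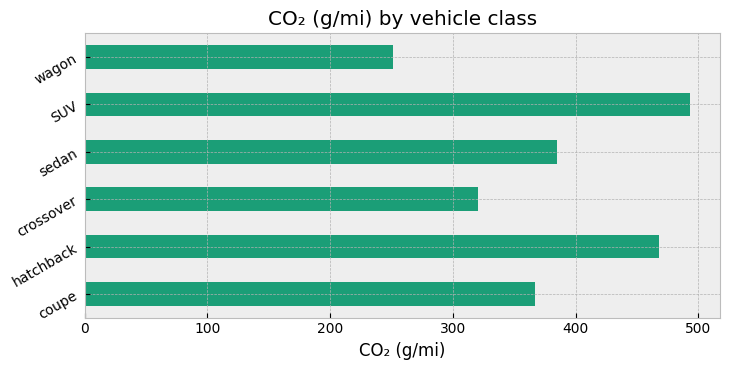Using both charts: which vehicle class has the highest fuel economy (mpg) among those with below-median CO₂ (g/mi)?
wagon

Chart 2 median CO₂ (g/mi) ≈ 400; below-median vehicle classes: coupe, crossover, wagon. Among those, wagon has the highest fuel economy (mpg) (≈ 40).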